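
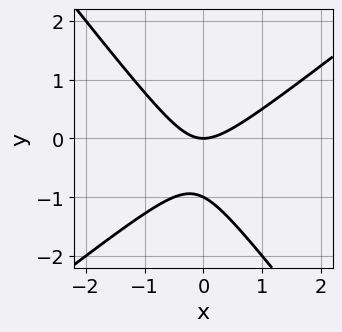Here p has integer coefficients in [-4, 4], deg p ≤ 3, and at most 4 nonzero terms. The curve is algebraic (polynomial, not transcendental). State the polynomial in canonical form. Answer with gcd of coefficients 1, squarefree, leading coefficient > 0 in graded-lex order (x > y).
The degree is 2 — the shape is more complex than any degree-1 curve.
Checking where it meets the axes: the y-axis gridline crossings are at y ∈ {-1, 0}; it meets the x-axis at x = 0 (among the integer gridlines).
Matching integer coefficients to the picture gives p.

2*x^2 - x*y - 2*y^2 - 2*y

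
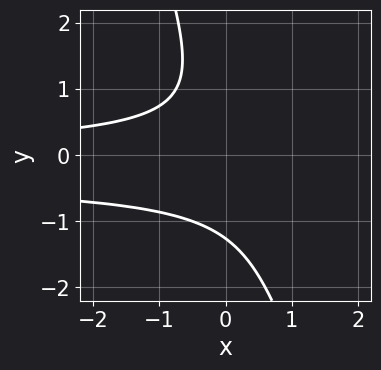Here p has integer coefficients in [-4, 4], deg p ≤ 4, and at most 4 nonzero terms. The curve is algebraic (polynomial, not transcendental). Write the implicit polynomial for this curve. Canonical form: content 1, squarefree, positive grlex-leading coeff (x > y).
3*x*y^2 + y^3 + x*y + 2

First, degree: no degree-2 curve has this shape, so deg p = 3.
Then, reading off the gridlines: the curve avoids every integer x-axis point in the box.
Finally, putting this together gives p.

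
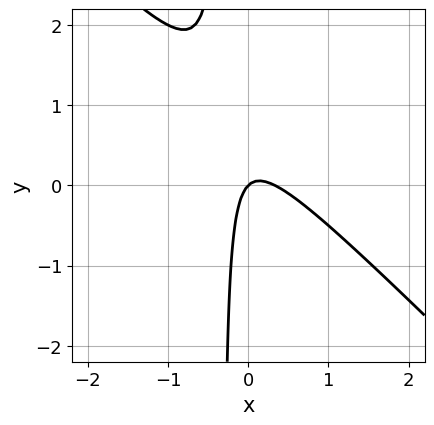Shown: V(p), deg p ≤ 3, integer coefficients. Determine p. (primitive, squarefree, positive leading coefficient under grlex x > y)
3*x^2 + 3*x*y - x + y

First, the degree is 2 — the shape is more complex than any degree-1 curve.
Next, reading off the gridlines: it crosses the y-axis at the gridline y = 0; it crosses the x-axis at the gridline x = 0.
Finally, putting this together gives p.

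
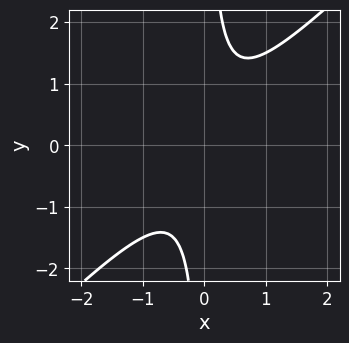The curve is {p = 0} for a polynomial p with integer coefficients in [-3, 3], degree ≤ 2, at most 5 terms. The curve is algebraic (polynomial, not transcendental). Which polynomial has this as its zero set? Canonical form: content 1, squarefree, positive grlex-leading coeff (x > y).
2*x^2 - 2*x*y + 1

(a) deg p = 2.
(b) From the axis intercepts and sections: it misses every integer gridline on the y-axis; no x-intercept at any integer in the box.
(c) Matching integer coefficients to the picture gives p.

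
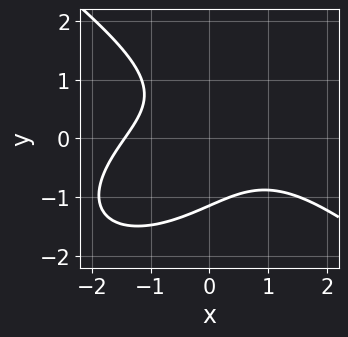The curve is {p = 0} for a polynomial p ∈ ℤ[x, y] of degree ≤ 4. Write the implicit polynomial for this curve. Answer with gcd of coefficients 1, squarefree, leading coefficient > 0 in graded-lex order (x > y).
deg p = 3. No degree-2 curve has this shape.
Solving for integer coefficients yields p as stated.

x^3 + 2*y^3 + 3*x*y + 3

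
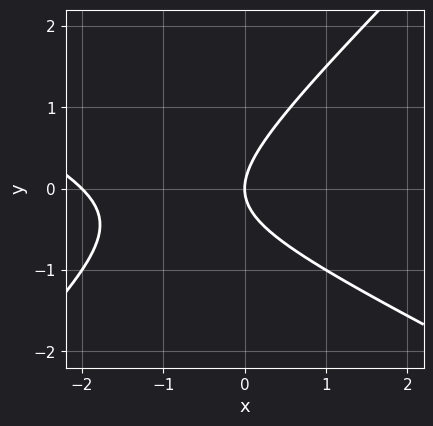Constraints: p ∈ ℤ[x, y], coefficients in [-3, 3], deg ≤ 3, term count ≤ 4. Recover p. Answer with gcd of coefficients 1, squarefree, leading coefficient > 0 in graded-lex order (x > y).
x^2 + x*y - 2*y^2 + 2*x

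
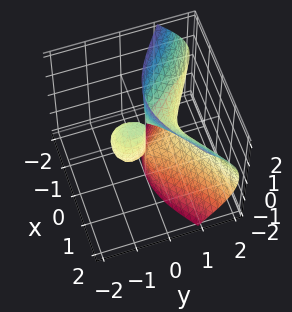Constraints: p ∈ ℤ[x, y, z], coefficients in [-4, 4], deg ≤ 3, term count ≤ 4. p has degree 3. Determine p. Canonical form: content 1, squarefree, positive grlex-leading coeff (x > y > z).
(a) There are 2 components. They look like related sheets of one shape, so recover p as a whole.
(b) The degree is 3 — the shape is more complex than any degree-2 surface.
(c) Observable constraints: every point of the z-axis in the box is on the surface; one x-axis crossing is at x = 0; the y-axis gridline crossings are at y ∈ {-1, 0, 1}.
(d) Matching integer coefficients to the picture gives p.

2*y^3 + 3*y*z^2 - 3*x^2 - 2*y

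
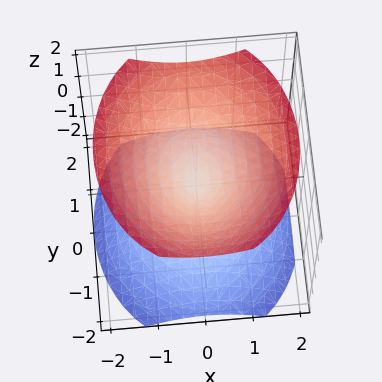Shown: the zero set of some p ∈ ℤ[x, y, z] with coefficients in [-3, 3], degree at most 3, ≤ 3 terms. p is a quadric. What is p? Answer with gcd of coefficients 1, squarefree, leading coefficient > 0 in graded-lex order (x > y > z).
3*x^2 + 2*y^2 - 3*z^2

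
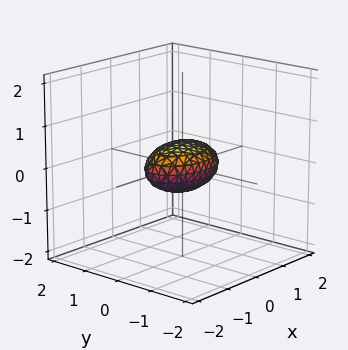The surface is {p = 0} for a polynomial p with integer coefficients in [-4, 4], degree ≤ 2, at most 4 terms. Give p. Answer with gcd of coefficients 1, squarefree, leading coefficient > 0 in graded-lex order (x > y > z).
x^2 + 2*y^2 + 3*z^2 - 1

First, degree: bounded and convex; a quadric, so deg p = 2.
Next, symmetries: the y ↦ −y reflection is a symmetry, so y appears only in even powers; it's symmetric under x → −x, forcing even powers of x; it's symmetric under z → −z, forcing even powers of z.
Next, checking where it meets the axes: among the integer gridlines, it crosses the x-axis at x ∈ {-1, 1}.
Finally, fitting integer coefficients to these (and the overall shape) gives p.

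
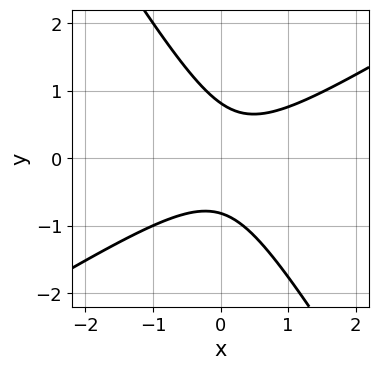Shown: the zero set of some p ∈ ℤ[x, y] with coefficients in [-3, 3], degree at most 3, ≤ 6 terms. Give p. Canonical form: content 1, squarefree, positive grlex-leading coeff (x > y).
3*x^2 - 3*x*y - 3*y^2 - x + 2

deg p = 2. A generic line meets the curve in up to 2 points.
From the visible intercepts: no x-intercept at any integer in the box.
These observations pin down the coefficients.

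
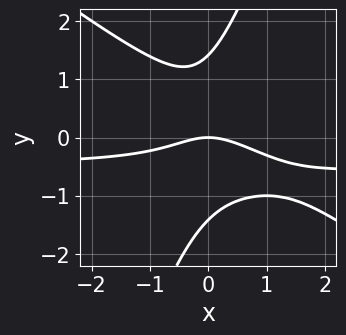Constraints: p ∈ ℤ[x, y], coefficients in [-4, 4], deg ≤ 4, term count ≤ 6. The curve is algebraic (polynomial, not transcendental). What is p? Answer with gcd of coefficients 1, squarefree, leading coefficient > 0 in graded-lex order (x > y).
2*x^2*y + 2*x*y^2 - y^3 + x^2 + 2*y

1. The degree is 3 — the shape is more complex than any degree-2 curve.
2. Checking where it meets the axes: one x-axis crossing is at x = 0; it meets the y-axis at y = 0 (among the integer gridlines).
3. Matching integer coefficients to the picture gives p.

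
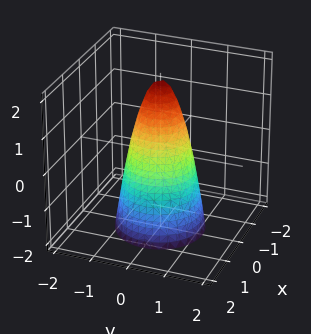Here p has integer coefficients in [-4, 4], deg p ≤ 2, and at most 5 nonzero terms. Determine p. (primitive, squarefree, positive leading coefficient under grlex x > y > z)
3*x^2 + 3*y^2 + z - 2

1. The degree is 2 — no degree-1 surface has this shape.
2. Symmetry: the surface is invariant under rotation about z: p = q(x² + y², z).
3. From the axis intercepts and sections: one z-axis crossing is at z = 2; a circular section at z = -2 has radius between 1 and 2.
4. Putting this together gives p.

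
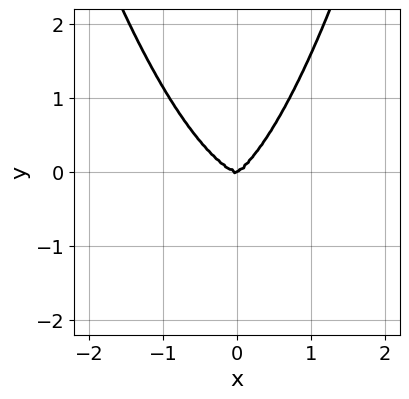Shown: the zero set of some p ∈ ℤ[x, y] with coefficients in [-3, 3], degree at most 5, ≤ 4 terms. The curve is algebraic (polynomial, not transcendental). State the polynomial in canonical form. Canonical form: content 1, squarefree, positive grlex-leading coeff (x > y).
First, deg p = 4. No degree-3 curve has this shape.
Then, against the integer gridlines: it meets the x-axis at x = 0 (among the integer gridlines); it crosses the y-axis at the gridline y = 0.
Finally, these observations pin down the coefficients.

3*x^4 + x^2*y^2 + x*y^2 - 2*y^3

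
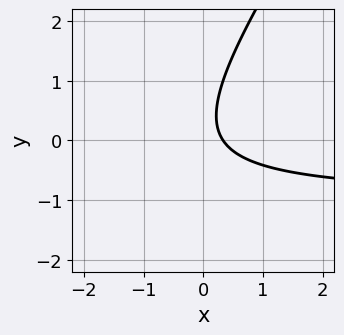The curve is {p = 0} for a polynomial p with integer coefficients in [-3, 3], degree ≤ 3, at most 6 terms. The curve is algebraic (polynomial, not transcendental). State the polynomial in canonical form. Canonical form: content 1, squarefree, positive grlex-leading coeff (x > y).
3*x*y - 2*y^2 + 3*x + y - 1

The degree is 2 — no degree-1 curve has this shape.
Checking where it meets the axes: the curve avoids every integer y-axis point in the box.
The integer polynomial consistent with all of this is the stated p.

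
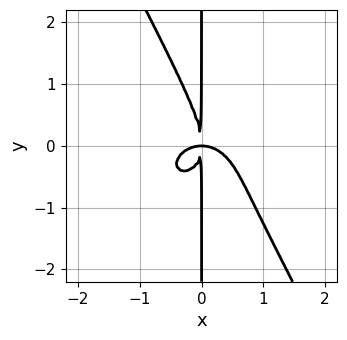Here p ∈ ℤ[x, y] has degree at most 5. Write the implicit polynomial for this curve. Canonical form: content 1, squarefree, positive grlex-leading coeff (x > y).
First, the degree is 4 — the shape is more complex than any degree-3 curve.
Next, from the visible intercepts: the visible y-axis segment lies entirely on the curve.
Finally, solving for integer coefficients yields p as stated.

3*x^4 + 3*x^2*y^2 + 2*x*y^3 + 3*x^2*y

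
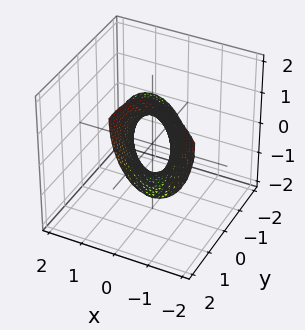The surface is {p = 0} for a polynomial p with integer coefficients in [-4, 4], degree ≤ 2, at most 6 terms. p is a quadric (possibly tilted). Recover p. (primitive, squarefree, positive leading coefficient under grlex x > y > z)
3*x^2 + 3*x*y + y^2 - 2*y*z + z^2 - 1

First, deg p = 2.
Next, checking where it meets the axes: among the integer gridlines, it crosses the z-axis at z ∈ {-1, 1}; among the integer gridlines, it crosses the y-axis at y ∈ {-1, 1}.
Finally, solving for integer coefficients yields p as stated.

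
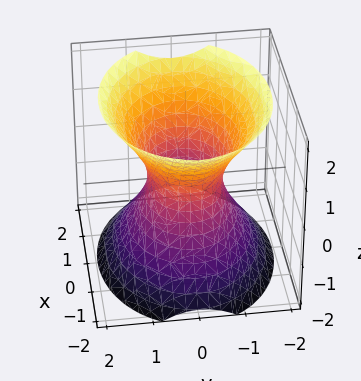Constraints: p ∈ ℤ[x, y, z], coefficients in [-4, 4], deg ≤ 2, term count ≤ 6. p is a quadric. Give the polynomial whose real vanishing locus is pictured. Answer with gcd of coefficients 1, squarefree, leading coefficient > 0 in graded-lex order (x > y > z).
2*x^2 + 3*y^2 - 2*z^2 - 2

The degree is 2 — an hourglass — one-sheet hyperboloid; a quadric.
Symmetries: mirror symmetry z ↦ −z ⇒ only even powers of z; mirror symmetry x ↦ −x ⇒ only even powers of x; mirror symmetry y ↦ −y ⇒ only even powers of y.
Reading off the gridlines: among the integer gridlines, it crosses the x-axis at x ∈ {-1, 1}; no z-intercept at any integer in the box.
Matching integer coefficients to the picture gives p.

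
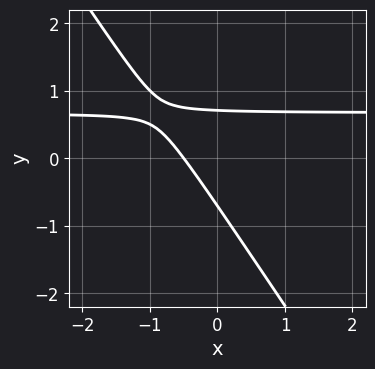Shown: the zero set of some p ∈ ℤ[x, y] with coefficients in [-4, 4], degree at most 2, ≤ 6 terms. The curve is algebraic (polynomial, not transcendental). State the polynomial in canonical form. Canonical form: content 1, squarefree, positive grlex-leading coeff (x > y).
(a) Degree: the shape is more complex than any degree-1 curve, so deg p = 2.
(b) The integer polynomial consistent with all of this is the stated p.

3*x*y + 2*y^2 - 2*x - 1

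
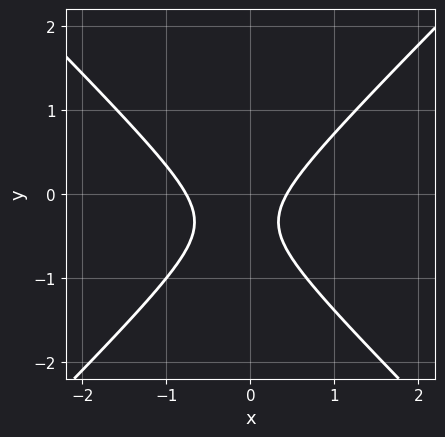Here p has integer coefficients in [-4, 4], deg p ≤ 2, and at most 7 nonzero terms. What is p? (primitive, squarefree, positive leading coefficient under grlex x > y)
1. The degree is 2 — no degree-1 curve has this shape.
2. From the axis intercepts and sections: no y-intercept at any integer in the box.
3. Solving for integer coefficients yields p as stated.

3*x^2 - 3*y^2 + x - 2*y - 1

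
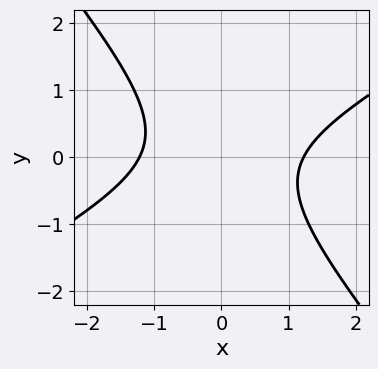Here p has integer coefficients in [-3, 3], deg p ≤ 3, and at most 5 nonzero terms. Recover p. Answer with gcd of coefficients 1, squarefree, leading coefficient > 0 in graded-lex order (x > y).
2*x^2 - 2*x*y - 3*y^2 - 3

1. deg p = 2. The shape is more complex than any degree-1 curve.
2. Observable constraints: it misses every integer gridline on the y-axis.
3. Together with the visible shape, these determine p as stated.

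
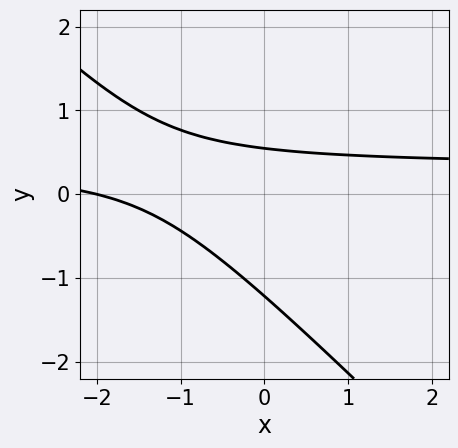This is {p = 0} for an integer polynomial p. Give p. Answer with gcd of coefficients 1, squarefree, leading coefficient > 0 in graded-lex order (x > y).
3*x*y + 3*y^2 - x + 2*y - 2

1. The degree is 2 — the shape is more complex than any degree-1 curve.
2. Checking where it meets the axes: it meets the x-axis at x = -2 (among the integer gridlines).
3. Together with the visible shape, these determine p as stated.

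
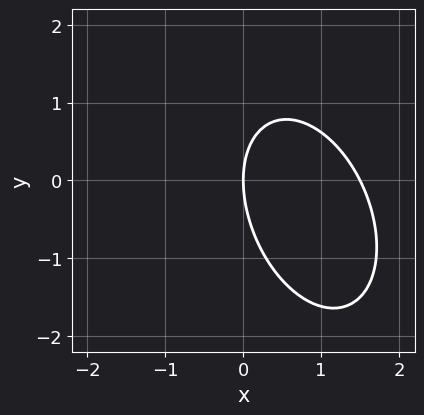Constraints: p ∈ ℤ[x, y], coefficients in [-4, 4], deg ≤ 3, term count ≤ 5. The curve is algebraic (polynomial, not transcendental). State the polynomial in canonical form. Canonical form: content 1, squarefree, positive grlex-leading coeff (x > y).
(a) The degree is 2 — a generic line meets the curve in up to 2 points.
(b) Against the integer gridlines: it meets the y-axis at y = 0 (among the integer gridlines); it crosses the x-axis at the gridline x = 0.
(c) These observations pin down the coefficients.

2*x^2 + x*y + y^2 - 3*x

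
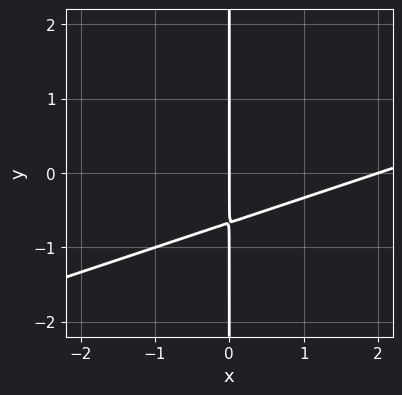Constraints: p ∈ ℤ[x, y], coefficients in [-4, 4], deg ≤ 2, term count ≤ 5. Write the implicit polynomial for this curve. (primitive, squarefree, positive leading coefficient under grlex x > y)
x^2 - 3*x*y - 2*x

(a) Degree: the shape is more complex than any degree-1 curve, so deg p = 2.
(b) From the axis intercepts and sections: the visible y-axis segment lies entirely on the curve; among the integer gridlines, it crosses the x-axis at x ∈ {0, 2}.
(c) Together with the visible shape, these determine p as stated.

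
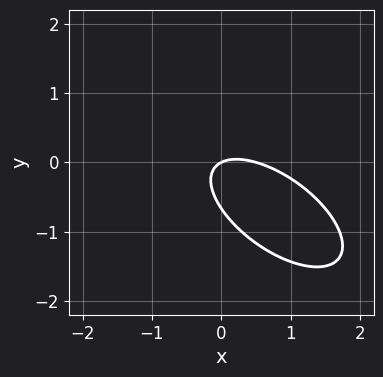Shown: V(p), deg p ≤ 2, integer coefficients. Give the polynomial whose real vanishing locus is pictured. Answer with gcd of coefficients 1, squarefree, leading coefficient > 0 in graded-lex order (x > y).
1. Degree: a generic line meets the curve in up to 2 points, so deg p = 2.
2. Reading off the gridlines: it crosses the y-axis at the gridline y = 0; one x-axis crossing is at x = 0.
3. Matching integer coefficients to the picture gives p.

2*x^2 + 3*x*y + 3*y^2 - x + 2*y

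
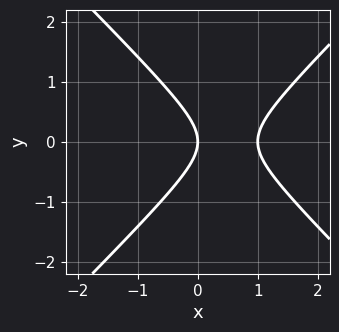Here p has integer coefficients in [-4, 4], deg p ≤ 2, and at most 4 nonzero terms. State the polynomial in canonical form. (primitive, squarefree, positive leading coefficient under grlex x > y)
Degree: a generic line meets the curve in up to 2 points, so deg p = 2.
Symmetries: mirror symmetry y ↦ −y ⇒ only even powers of y.
Reading off the gridlines: one y-axis crossing is at y = 0; among the integer gridlines, it crosses the x-axis at x ∈ {0, 1}.
Putting this together gives p.

x^2 - y^2 - x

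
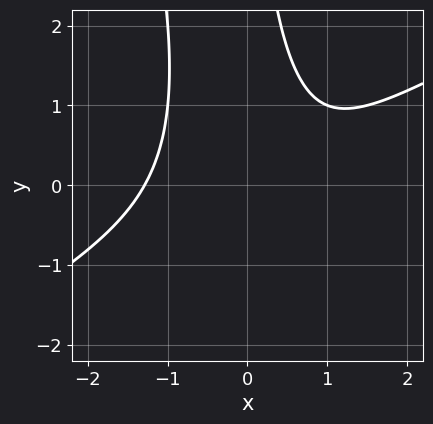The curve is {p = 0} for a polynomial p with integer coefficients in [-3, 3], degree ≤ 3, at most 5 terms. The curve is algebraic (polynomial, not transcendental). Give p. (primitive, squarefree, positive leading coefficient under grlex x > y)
2*x^3 - 3*x^2*y - x*y^2 - x + 3

The degree is 3 — no degree-2 curve has this shape.
Reading off the gridlines: no y-intercept at any integer in the box.
The integer polynomial consistent with all of this is the stated p.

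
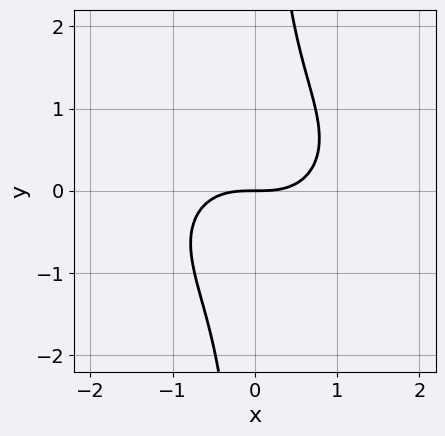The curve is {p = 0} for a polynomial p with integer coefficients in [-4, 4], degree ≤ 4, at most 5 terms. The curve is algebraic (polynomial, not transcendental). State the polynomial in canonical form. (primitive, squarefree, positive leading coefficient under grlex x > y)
2*x^3 + 3*x*y^2 - 3*y

deg p = 3. No degree-2 curve has this shape.
Checking where it meets the axes: it crosses the y-axis at the gridline y = 0; it meets the x-axis at x = 0 (among the integer gridlines).
These observations pin down the coefficients.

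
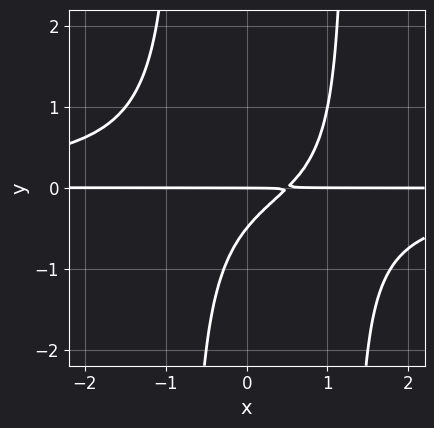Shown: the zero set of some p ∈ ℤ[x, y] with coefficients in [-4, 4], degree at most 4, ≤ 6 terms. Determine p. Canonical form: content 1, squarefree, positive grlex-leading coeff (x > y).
2*x^2*y^2 - x*y^2 + 2*x*y - 2*y^2 - y

1. deg p = 4.
2. Reading off the gridlines: it crosses the y-axis at the gridline y = 0; the visible x-axis segment lies entirely on the curve.
3. Solving for integer coefficients yields p as stated.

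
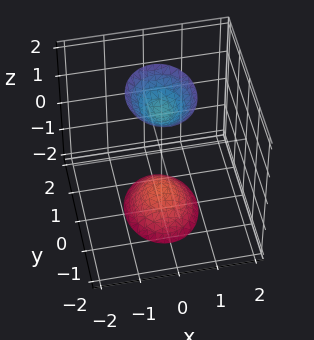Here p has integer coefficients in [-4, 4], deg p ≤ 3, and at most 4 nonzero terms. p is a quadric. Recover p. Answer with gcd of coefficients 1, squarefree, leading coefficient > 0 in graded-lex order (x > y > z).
1. The picture has 2 separate pieces. Treating them together as one polynomial.
2. Degree: two separate bowl-shaped sheets opening away from each other; a quadric, so deg p = 2.
3. Symmetries: mirror symmetry z ↦ −z ⇒ only even powers of z; mirror symmetry y ↦ −y ⇒ only even powers of y; mirror symmetry x ↦ −x ⇒ only even powers of x.
4. Against the integer gridlines: no y-intercept at any integer in the box; it misses every integer gridline on the x-axis.
5. Fitting integer coefficients to these (and the overall shape) gives p.

3*x^2 + 2*y^2 - z^2 + 2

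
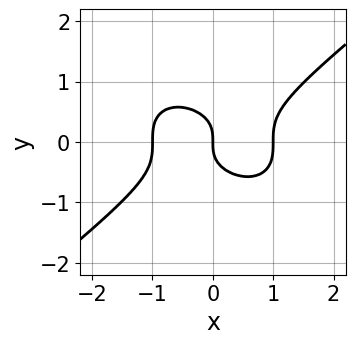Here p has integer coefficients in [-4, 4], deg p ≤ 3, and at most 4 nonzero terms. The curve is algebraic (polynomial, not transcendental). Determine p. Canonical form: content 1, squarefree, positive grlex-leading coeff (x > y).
x^3 - 2*y^3 - x

1. The degree is 3 — the shape is more complex than any degree-2 curve.
2. Checking where it meets the axes: it crosses the y-axis at the gridline y = 0; among the integer gridlines, it crosses the x-axis at x ∈ {-1, 0, 1}.
3. These observations pin down the coefficients.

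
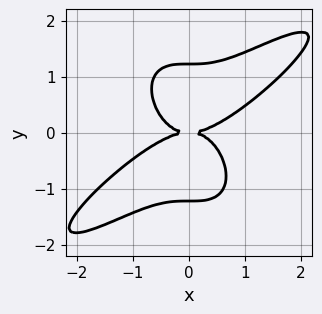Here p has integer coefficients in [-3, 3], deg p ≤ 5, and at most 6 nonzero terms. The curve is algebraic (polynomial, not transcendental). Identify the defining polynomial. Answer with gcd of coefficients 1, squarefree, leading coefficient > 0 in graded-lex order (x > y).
2*x^4 - 3*x^3*y + 2*y^4 - 3*y^2

deg p = 4. The shape is more complex than any degree-3 curve.
Checking where it meets the axes: it crosses the x-axis at the gridline x = 0; it meets the y-axis at y = 0 (among the integer gridlines).
Putting this together gives p.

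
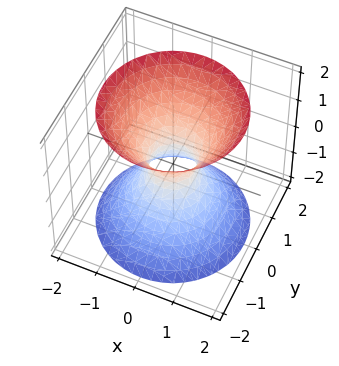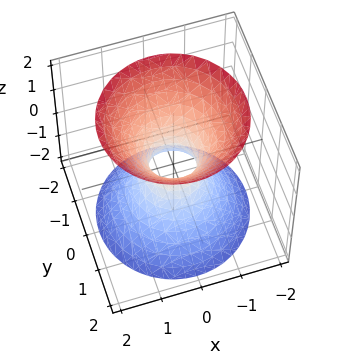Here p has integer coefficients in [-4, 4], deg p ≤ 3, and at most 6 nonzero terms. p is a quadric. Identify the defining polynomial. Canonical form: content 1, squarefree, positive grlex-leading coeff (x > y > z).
First, the degree is 2 — one connected sheet with a waist; a quadric.
Next, symmetries: the z ↦ −z reflection is a symmetry, so z appears only in even powers; every cross-section ⟂ z is a circle, so x, y appear only via x² + y².
Next, observable constraints: the surface avoids every integer z-axis point in the box; a circular section at z = 1 has radius exactly 1.
Finally, together with the visible shape, these determine p as stated.

3*x^2 + 3*y^2 - 2*z^2 - 1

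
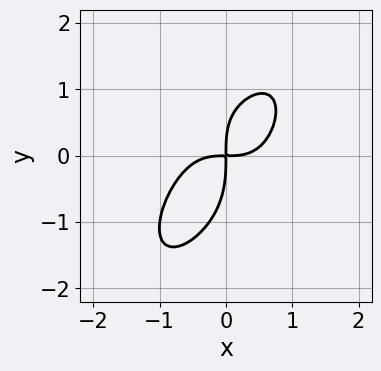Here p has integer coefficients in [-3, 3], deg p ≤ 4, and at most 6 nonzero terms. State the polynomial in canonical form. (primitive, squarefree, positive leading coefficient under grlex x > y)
1. The degree is 4 — the shape is more complex than any degree-3 curve.
2. Putting this together gives p.

3*x^4 + y^4 + x*y^2 - 3*x*y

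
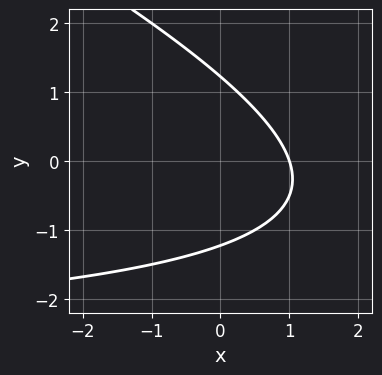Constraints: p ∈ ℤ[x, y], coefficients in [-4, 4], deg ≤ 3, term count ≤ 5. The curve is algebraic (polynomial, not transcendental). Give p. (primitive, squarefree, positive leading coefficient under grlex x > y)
x*y + 2*y^2 + 3*x - 3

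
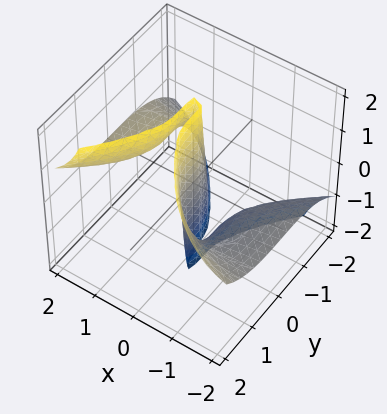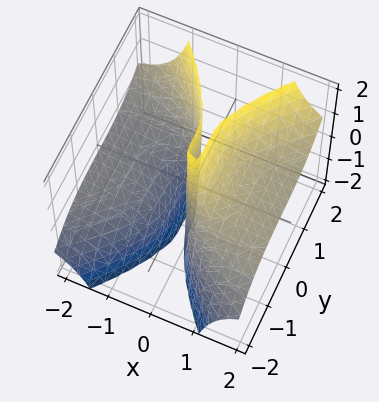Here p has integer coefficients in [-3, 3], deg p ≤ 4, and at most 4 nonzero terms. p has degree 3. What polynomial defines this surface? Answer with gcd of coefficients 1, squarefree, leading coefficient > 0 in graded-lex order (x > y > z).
3*x^2*z - y^3 - 2*x

Degree: no degree-2 surface has this shape, so deg p = 3.
Reading off the gridlines: the visible z-axis segment lies entirely on the surface; one y-axis crossing is at y = 0; one x-axis crossing is at x = 0.
Solving for integer coefficients yields p as stated.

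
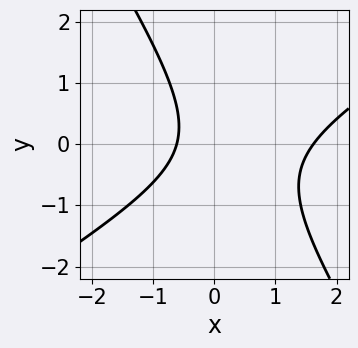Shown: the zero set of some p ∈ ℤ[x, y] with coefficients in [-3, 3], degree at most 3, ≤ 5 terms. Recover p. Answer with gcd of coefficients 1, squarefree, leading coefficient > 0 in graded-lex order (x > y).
x^2 - x*y - y^2 - x - 1

(a) The degree is 2 — a generic line meets the curve in up to 2 points.
(b) Reading off the gridlines: the curve avoids every integer y-axis point in the box.
(c) Fitting integer coefficients to these (and the overall shape) gives p.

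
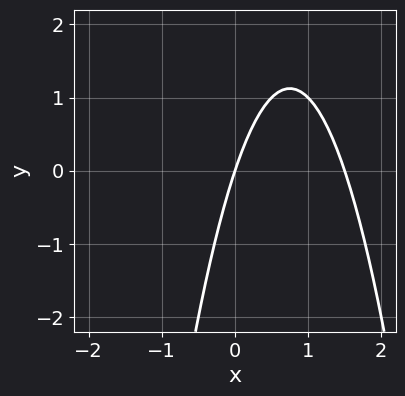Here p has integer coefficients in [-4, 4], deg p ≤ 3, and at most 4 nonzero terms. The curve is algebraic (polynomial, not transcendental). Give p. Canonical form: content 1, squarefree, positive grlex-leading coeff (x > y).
First, the degree is 2 — no degree-1 curve has this shape.
Then, checking where it meets the axes: it meets the x-axis at x = 0 (among the integer gridlines); one y-axis crossing is at y = 0.
Finally, putting this together gives p.

2*x^2 - 3*x + y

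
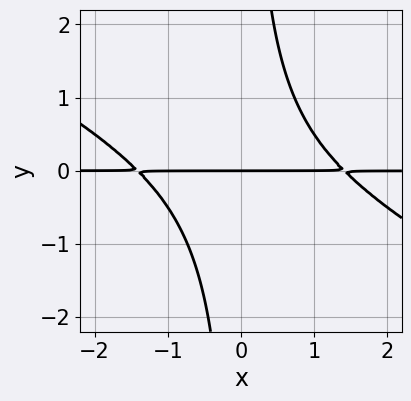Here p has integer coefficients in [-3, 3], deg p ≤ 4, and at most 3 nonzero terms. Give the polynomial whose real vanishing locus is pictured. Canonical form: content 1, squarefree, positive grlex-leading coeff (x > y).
x^2*y + 2*x*y^2 - 2*y

First, deg p = 3.
Then, reading off the gridlines: the visible x-axis segment lies entirely on the curve; it meets the y-axis at y = 0 (among the integer gridlines).
Finally, fitting integer coefficients to these (and the overall shape) gives p.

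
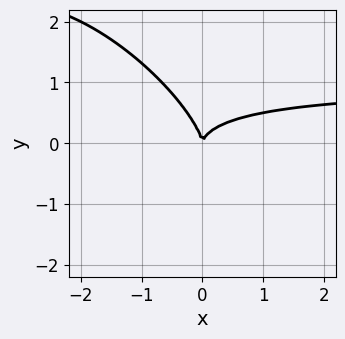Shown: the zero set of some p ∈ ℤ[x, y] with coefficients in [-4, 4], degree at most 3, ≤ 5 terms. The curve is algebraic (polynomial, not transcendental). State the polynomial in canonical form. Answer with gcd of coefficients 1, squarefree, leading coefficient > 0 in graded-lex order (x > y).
2*x^2*y + 3*x*y^2 + 2*y^3 - 2*x^2

1. The degree is 3 — the shape is more complex than any degree-2 curve.
2. Reading off the gridlines: it crosses the x-axis at the gridline x = 0; it meets the y-axis at y = 0 (among the integer gridlines).
3. These observations pin down the coefficients.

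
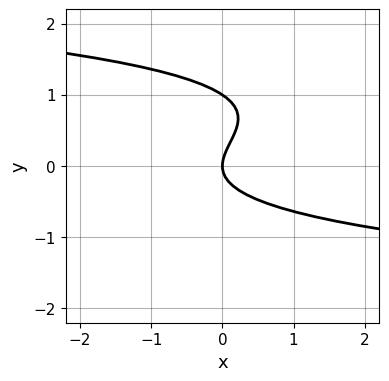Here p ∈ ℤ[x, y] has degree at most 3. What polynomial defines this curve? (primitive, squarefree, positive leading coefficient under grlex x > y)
3*y^3 - 3*y^2 + 2*x

deg p = 3. The shape is more complex than any degree-2 curve.
Reading off the gridlines: among the integer gridlines, it crosses the y-axis at y ∈ {0, 1}; it crosses the x-axis at the gridline x = 0.
Matching integer coefficients to the picture gives p.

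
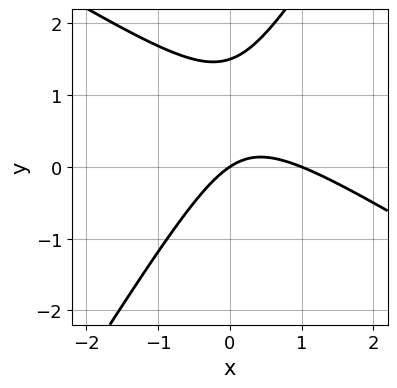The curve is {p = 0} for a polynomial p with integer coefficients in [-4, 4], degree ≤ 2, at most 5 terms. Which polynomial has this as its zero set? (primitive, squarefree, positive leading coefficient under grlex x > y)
2*x^2 + 2*x*y - 2*y^2 - 2*x + 3*y

First, degree: the shape is more complex than any degree-1 curve, so deg p = 2.
Next, reading off the gridlines: one y-axis crossing is at y = 0; among the integer gridlines, it crosses the x-axis at x ∈ {0, 1}.
Finally, matching integer coefficients to the picture gives p.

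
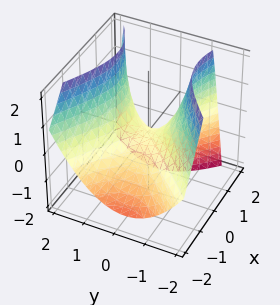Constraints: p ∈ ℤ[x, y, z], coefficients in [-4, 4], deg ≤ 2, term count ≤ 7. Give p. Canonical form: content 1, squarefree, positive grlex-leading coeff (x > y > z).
1. deg p = 2. The shape is more complex than any degree-1 surface.
2. Observable constraints: it crosses the z-axis at the gridline z = 0; it meets the x-axis at x = 0 (among the integer gridlines).
3. Together with the visible shape, these determine p as stated.

2*x^2 + x*y - 2*x*z - 3*y^2 + 3*z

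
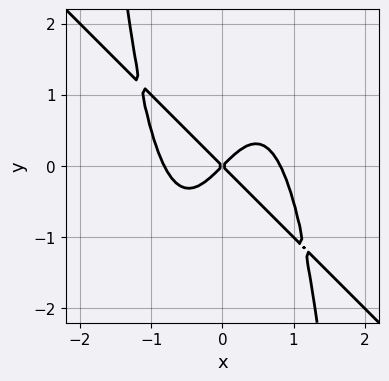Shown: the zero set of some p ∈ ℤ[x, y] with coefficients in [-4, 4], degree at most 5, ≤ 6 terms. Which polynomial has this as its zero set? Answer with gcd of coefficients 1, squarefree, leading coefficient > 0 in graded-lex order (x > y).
3*x^4 + 3*x^3*y - 2*x^2 + 2*y^2

deg p = 4. No degree-3 curve has this shape.
From the visible intercepts: it crosses the y-axis at the gridline y = 0; it crosses the x-axis at the gridline x = 0.
Putting this together gives p.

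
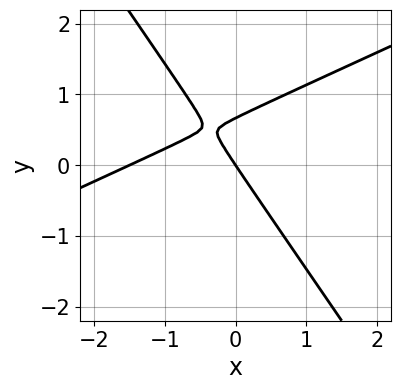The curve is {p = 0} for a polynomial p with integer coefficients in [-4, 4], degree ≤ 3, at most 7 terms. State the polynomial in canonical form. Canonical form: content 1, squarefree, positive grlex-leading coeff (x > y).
(a) The degree is 2 — a generic line meets the curve in up to 2 points.
(b) Against the integer gridlines: it meets the x-axis at x = 0 (among the integer gridlines); it meets the y-axis at y = 0 (among the integer gridlines).
(c) Putting this together gives p.

2*x^2 - 3*x*y - 3*y^2 + 3*x + 2*y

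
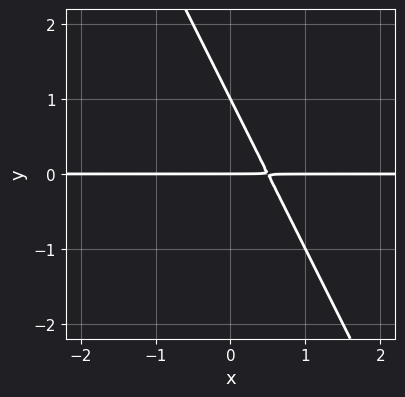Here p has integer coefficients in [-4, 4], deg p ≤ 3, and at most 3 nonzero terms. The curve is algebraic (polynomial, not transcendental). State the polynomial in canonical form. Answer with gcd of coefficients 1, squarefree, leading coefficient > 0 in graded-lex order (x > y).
(a) The degree is 2 — the shape is more complex than any degree-1 curve.
(b) From the visible intercepts: the visible x-axis segment lies entirely on the curve; the y-axis gridline crossings are at y ∈ {0, 1}.
(c) Putting this together gives p.

2*x*y + y^2 - y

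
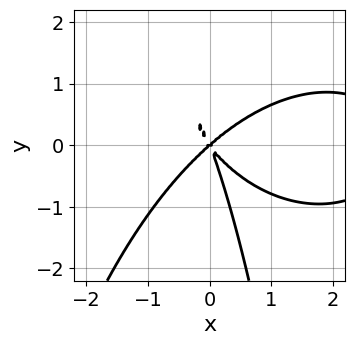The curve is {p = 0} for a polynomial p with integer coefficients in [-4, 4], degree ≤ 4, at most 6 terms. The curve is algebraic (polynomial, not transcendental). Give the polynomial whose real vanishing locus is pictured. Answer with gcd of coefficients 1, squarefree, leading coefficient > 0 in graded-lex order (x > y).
First, the degree is 4 — the shape is more complex than any degree-3 curve.
Then, from the visible intercepts: it meets the x-axis at x = 0 (among the integer gridlines); one y-axis crossing is at y = 0.
Finally, putting this together gives p.

x^4 + x^2*y^2 - 3*x^3 + 3*x*y^2 + y^3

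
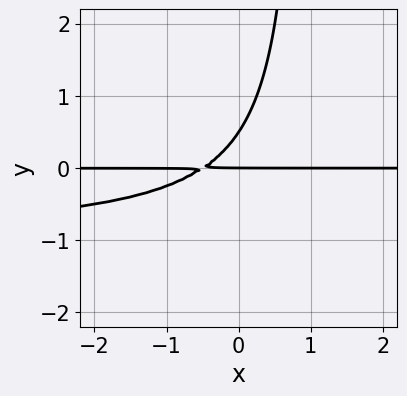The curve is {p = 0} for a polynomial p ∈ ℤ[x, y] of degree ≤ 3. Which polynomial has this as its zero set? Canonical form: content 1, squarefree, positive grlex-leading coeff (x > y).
(a) Degree: the shape is more complex than any degree-2 curve, so deg p = 3.
(b) From the axis intercepts and sections: every point of the x-axis in the box is on the curve; one y-axis crossing is at y = 0.
(c) Matching integer coefficients to the picture gives p.

2*x*y^2 + 2*x*y - 2*y^2 + y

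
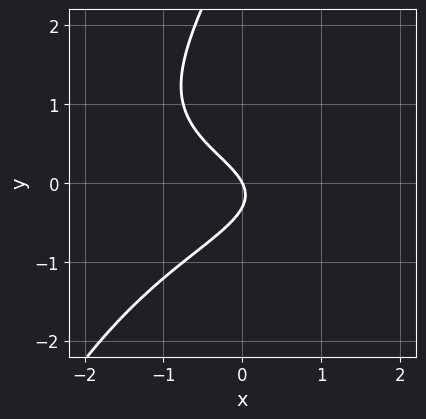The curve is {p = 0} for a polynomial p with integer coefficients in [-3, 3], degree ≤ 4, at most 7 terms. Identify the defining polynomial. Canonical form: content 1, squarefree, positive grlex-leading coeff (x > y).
1. Degree: a generic line meets the curve in up to 3 points, so deg p = 3.
2. Observable constraints: it crosses the y-axis at the gridline y = 0; it crosses the x-axis at the gridline x = 0.
3. Together with the visible shape, these determine p as stated.

2*x*y^2 - y^3 + 3*y^2 + 2*x + y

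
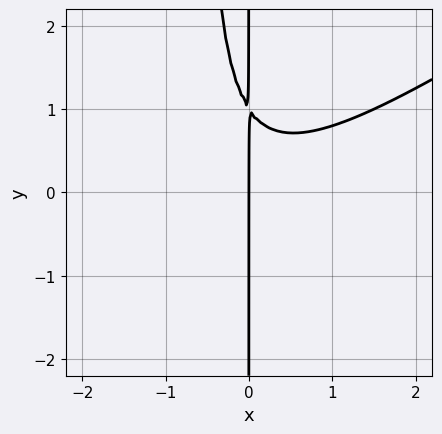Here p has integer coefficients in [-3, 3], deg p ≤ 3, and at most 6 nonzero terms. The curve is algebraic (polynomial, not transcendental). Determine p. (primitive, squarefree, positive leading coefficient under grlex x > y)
2*x^3 - 3*x^2*y - 2*x*y + 2*x

1. The degree is 3 — a generic line meets the curve in up to 3 points.
2. Observable constraints: one x-axis crossing is at x = 0; the visible y-axis segment lies entirely on the curve.
3. The integer polynomial consistent with all of this is the stated p.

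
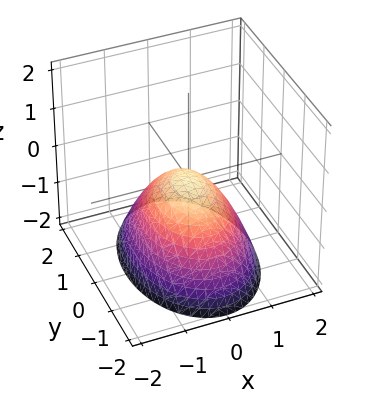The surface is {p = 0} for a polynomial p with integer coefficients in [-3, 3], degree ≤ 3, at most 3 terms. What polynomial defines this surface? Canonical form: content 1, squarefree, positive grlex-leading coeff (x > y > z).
(a) deg p = 2.
(b) Symmetries: mirror symmetry x ↦ −x ⇒ only even powers of x; the y ↦ −y reflection is a symmetry, so y appears only in even powers.
(c) From the visible intercepts: one y-axis crossing is at y = 0; one z-axis crossing is at z = 0; it meets the x-axis at x = 0 (among the integer gridlines).
(d) Matching integer coefficients to the picture gives p.

2*x^2 + y^2 + 2*z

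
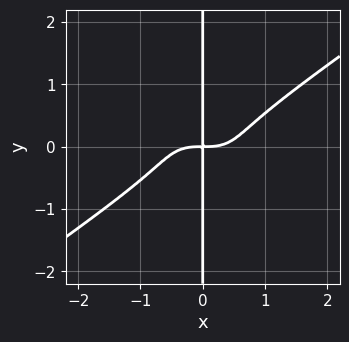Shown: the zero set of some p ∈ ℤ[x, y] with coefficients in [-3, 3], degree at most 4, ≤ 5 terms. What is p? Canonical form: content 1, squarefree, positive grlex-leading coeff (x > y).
The degree is 4 — no degree-3 curve has this shape.
Against the integer gridlines: the visible y-axis segment lies entirely on the curve.
Fitting integer coefficients to these (and the overall shape) gives p.

x^4 - 3*x*y^3 - x*y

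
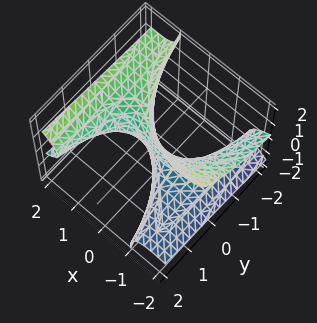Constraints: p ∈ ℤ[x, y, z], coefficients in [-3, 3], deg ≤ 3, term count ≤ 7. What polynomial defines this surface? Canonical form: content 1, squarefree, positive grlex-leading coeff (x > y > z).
Degree: no degree-2 surface has this shape, so deg p = 3.
From the visible intercepts: it meets the y-axis at y = 0 (among the integer gridlines); the visible z-axis segment lies entirely on the surface.
Solving for integer coefficients yields p as stated.

x^3 + 3*x*y*z - 3*x*z^2 - 2*y*z^2 - 3*y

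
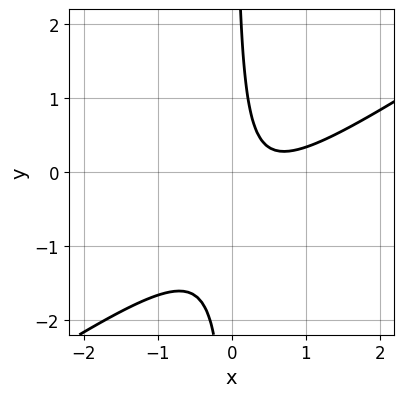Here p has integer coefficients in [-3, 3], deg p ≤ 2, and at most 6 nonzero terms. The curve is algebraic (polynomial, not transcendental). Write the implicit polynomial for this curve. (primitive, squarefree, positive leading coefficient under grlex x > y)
2*x^2 - 3*x*y - 2*x + 1

deg p = 2.
From the visible intercepts: no x-intercept at any integer in the box; it misses every integer gridline on the y-axis.
The integer polynomial consistent with all of this is the stated p.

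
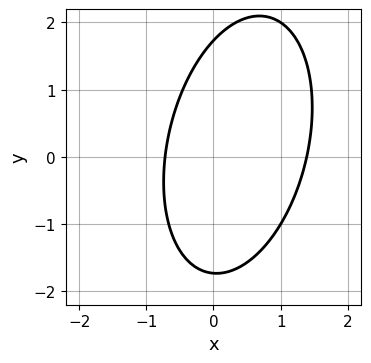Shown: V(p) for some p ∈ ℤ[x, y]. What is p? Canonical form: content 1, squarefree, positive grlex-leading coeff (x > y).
3*x^2 - x*y + y^2 - 2*x - 3

(a) The degree is 2 — no degree-1 curve has this shape.
(b) Matching integer coefficients to the picture gives p.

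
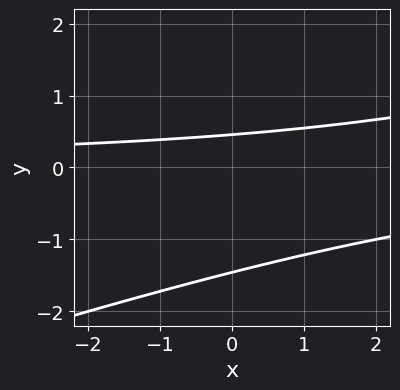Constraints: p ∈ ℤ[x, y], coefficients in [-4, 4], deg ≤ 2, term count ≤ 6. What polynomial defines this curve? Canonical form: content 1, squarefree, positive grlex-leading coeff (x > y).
(a) The degree is 2 — the shape is more complex than any degree-1 curve.
(b) Observable constraints: the curve avoids every integer x-axis point in the box.
(c) Together with the visible shape, these determine p as stated.

x*y - 3*y^2 - 3*y + 2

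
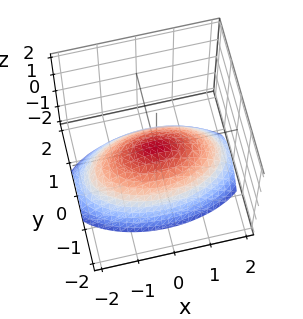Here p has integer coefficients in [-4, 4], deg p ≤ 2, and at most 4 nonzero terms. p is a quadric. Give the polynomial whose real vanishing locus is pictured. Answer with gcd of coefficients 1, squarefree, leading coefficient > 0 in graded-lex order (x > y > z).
x^2 + 3*y^2 + 3*z

First, deg p = 2.
Then, symmetries: mirror symmetry x ↦ −x ⇒ only even powers of x; mirror symmetry y ↦ −y ⇒ only even powers of y.
Next, observable constraints: one z-axis crossing is at z = 0; it crosses the y-axis at the gridline y = 0; it crosses the x-axis at the gridline x = 0.
Finally, matching integer coefficients to the picture gives p.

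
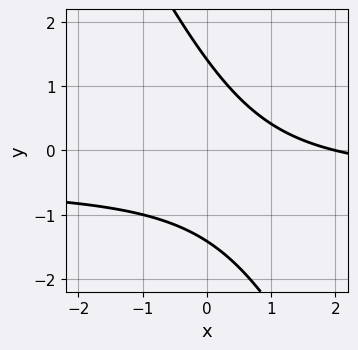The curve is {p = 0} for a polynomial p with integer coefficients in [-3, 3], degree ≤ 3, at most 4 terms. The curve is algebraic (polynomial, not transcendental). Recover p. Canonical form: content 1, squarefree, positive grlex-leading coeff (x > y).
2*x*y + y^2 + x - 2

First, the degree is 2 — the shape is more complex than any degree-1 curve.
Then, from the axis intercepts and sections: one x-axis crossing is at x = 2.
Finally, putting this together gives p.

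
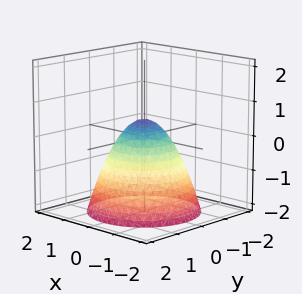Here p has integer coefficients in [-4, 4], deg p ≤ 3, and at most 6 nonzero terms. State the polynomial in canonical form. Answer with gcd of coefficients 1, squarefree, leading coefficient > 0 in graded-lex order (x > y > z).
2*x^2 + 2*y^2 + 2*z - 1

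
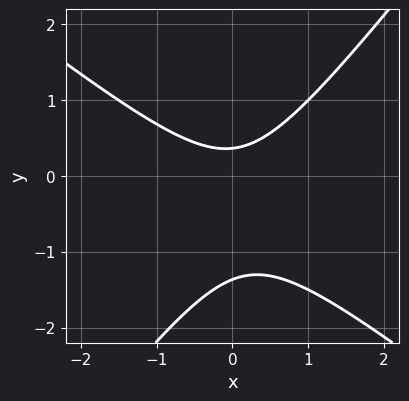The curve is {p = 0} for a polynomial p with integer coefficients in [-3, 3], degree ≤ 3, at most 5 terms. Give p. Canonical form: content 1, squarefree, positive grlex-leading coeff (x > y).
2*x^2 + x*y - 2*y^2 - 2*y + 1

1. The degree is 2 — a generic line meets the curve in up to 2 points.
2. Checking where it meets the axes: it misses every integer gridline on the x-axis.
3. The integer polynomial consistent with all of this is the stated p.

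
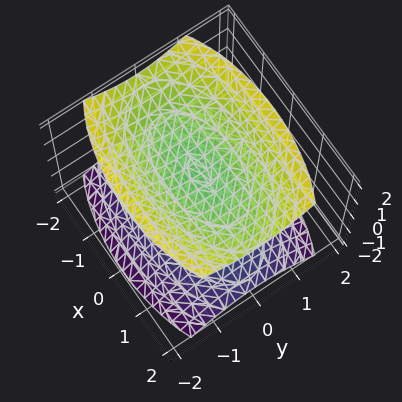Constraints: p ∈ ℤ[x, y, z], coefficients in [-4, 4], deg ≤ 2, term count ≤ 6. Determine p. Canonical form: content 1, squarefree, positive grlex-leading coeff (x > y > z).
1. There are 2 components. They look like related sheets of one shape, so recover p as a whole.
2. The degree is 2 — two sheets facing apart; a quadric.
3. Symmetries: the y ↦ −y reflection is a symmetry, so y appears only in even powers; mirror symmetry x ↦ −x ⇒ only even powers of x; mirror symmetry z ↦ −z ⇒ only even powers of z.
4. Checking where it meets the axes: no y-intercept at any integer in the box; among the integer gridlines, it crosses the z-axis at z ∈ {-1, 1}; it misses every integer gridline on the x-axis.
5. Fitting integer coefficients to these (and the overall shape) gives p.

x^2 + 3*y^2 - 3*z^2 + 3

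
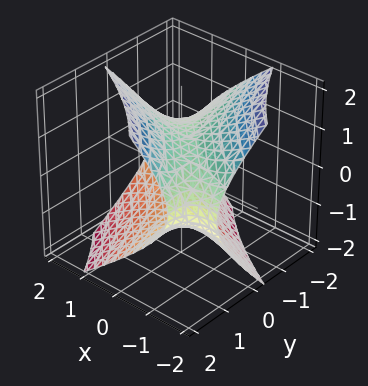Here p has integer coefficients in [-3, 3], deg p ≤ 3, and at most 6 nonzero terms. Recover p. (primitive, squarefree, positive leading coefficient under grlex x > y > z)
First, degree: no degree-1 surface has this shape, so deg p = 2.
Next, reading off the gridlines: no y-intercept at any integer in the box; among the integer gridlines, it crosses the z-axis at z ∈ {-1, 1}; no x-intercept at any integer in the box.
Finally, these observations pin down the coefficients.

x^2 + 3*x*y + y^2 + y*z - 2*z^2 + 2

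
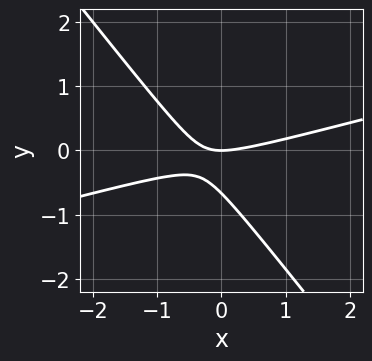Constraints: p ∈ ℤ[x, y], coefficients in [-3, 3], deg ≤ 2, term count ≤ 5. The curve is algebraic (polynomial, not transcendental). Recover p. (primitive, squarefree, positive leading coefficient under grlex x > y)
x^2 - 3*x*y - 3*y^2 - 2*y

(a) Degree: the shape is more complex than any degree-1 curve, so deg p = 2.
(b) Checking where it meets the axes: one y-axis crossing is at y = 0; it crosses the x-axis at the gridline x = 0.
(c) The integer polynomial consistent with all of this is the stated p.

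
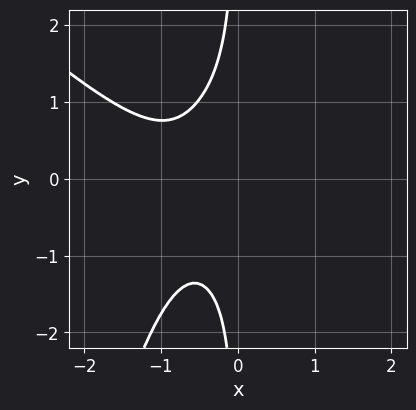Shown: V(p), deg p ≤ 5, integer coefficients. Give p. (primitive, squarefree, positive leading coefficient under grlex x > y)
2*x^4 + 2*x^3*y - x^2*y + 3*x*y^2 + 2

Degree: a generic line meets the curve in up to 4 points, so deg p = 4.
From the visible intercepts: the curve avoids every integer x-axis point in the box; the curve avoids every integer y-axis point in the box.
Solving for integer coefficients yields p as stated.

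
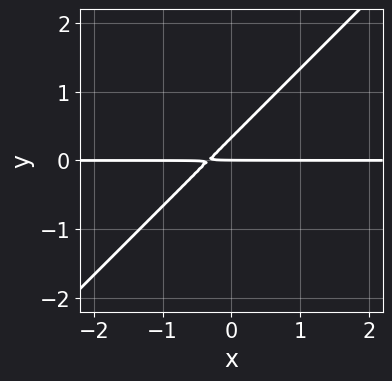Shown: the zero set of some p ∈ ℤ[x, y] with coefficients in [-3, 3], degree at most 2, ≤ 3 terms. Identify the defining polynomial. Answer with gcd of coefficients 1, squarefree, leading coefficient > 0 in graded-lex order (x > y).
3*x*y - 3*y^2 + y

First, degree: no degree-1 curve has this shape, so deg p = 2.
Next, from the axis intercepts and sections: the visible x-axis segment lies entirely on the curve; it crosses the y-axis at the gridline y = 0.
Finally, putting this together gives p.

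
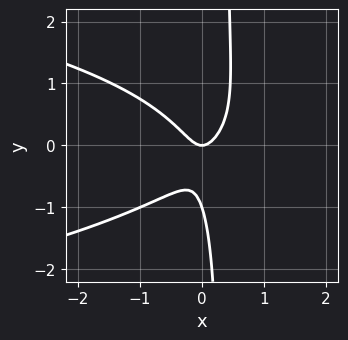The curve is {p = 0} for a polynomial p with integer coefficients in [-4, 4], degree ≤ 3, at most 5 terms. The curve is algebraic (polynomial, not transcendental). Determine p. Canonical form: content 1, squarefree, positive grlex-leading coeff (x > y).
3*x*y^2 + 3*x^2 - y^2 - y

First, the degree is 3 — no degree-2 curve has this shape.
Next, reading off the gridlines: among the integer gridlines, it crosses the y-axis at y ∈ {-1, 0}; one x-axis crossing is at x = 0.
Finally, the integer polynomial consistent with all of this is the stated p.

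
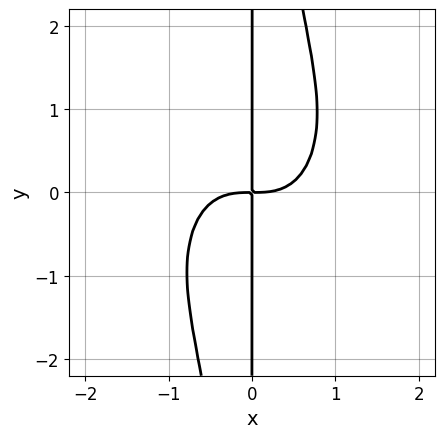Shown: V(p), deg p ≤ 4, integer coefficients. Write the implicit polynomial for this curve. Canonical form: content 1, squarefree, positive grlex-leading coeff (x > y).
3*x^4 + 2*x^2*y^2 - 3*x*y

First, the degree is 4 — the shape is more complex than any degree-3 curve.
Then, observable constraints: every point of the y-axis in the box is on the curve.
Finally, solving for integer coefficients yields p as stated.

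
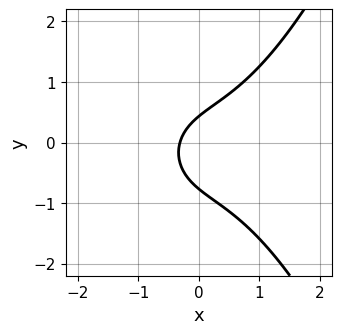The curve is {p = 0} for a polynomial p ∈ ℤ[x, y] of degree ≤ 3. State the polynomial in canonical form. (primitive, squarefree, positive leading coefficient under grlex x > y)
2*x^3 - 3*y^2 + 3*x - y + 1

First, the degree is 3 — a generic line meets the curve in up to 3 points.
Finally, matching integer coefficients to the picture gives p.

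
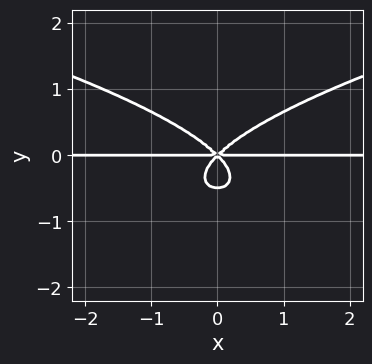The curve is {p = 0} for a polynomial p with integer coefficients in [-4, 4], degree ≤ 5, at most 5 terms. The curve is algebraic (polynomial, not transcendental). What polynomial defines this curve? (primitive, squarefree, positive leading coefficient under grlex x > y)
2*y^4 - x^2*y + y^3

(a) deg p = 4.
(b) Symmetries: mirror symmetry x ↦ −x ⇒ only even powers of x.
(c) Checking where it meets the axes: one y-axis crossing is at y = 0; the visible x-axis segment lies entirely on the curve.
(d) These observations pin down the coefficients.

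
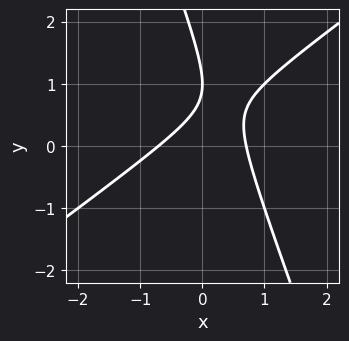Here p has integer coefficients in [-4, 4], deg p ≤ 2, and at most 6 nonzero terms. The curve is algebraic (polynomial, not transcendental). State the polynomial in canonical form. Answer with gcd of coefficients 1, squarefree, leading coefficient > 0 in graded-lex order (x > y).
2*x^2 - 2*x*y - y^2 + 2*y - 1

1. deg p = 2.
2. From the visible intercepts: it crosses the y-axis at the gridline y = 1.
3. Matching integer coefficients to the picture gives p.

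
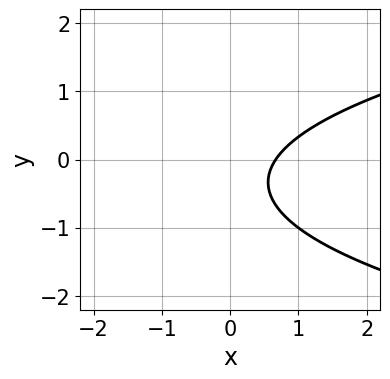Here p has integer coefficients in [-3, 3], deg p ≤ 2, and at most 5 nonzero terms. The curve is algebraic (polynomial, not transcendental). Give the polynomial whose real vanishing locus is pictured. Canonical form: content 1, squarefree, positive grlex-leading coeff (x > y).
(a) Degree: no degree-1 curve has this shape, so deg p = 2.
(b) From the axis intercepts and sections: no y-intercept at any integer in the box.
(c) Matching integer coefficients to the picture gives p.

3*y^2 - 3*x + 2*y + 2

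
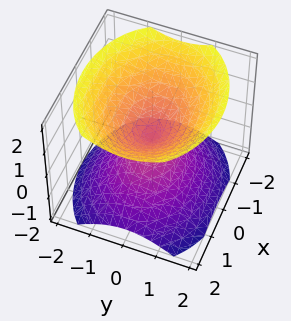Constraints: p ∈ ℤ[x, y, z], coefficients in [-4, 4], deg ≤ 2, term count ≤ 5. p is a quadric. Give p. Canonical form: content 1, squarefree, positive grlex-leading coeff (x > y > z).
2*x^2 + 3*y^2 - 3*z^2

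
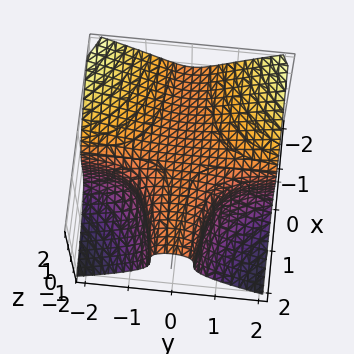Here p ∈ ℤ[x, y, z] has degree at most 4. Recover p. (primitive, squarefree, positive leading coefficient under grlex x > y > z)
2*x*y^2 + 2*z^3 - 1

(a) deg p = 3. The shape is more complex than any degree-2 surface.
(b) From the visible intercepts: no x-intercept at any integer in the box; the surface avoids every integer y-axis point in the box.
(c) Assembling these constraints gives the stated polynomial.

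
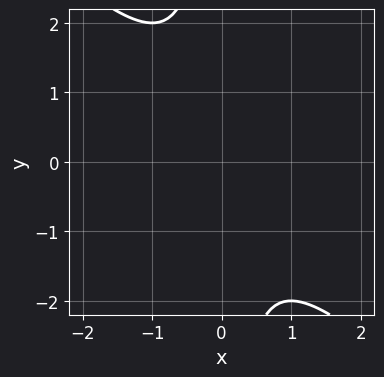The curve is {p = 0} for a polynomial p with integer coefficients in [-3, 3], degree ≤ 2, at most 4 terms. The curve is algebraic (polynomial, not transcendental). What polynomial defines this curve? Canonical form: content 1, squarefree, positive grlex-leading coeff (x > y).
1. deg p = 2. No degree-1 curve has this shape.
2. Against the integer gridlines: it misses every integer gridline on the y-axis; no x-intercept at any integer in the box.
3. Putting this together gives p.

x^2 + x*y + 1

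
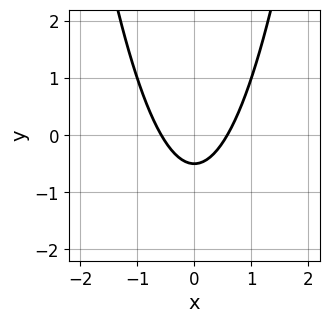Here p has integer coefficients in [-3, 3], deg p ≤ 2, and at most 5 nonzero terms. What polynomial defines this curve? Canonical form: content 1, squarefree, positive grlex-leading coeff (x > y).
3*x^2 - 2*y - 1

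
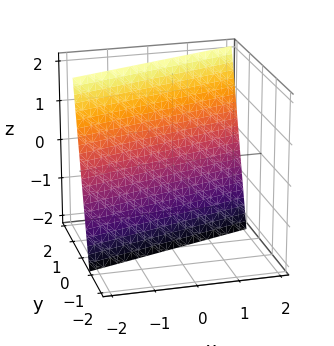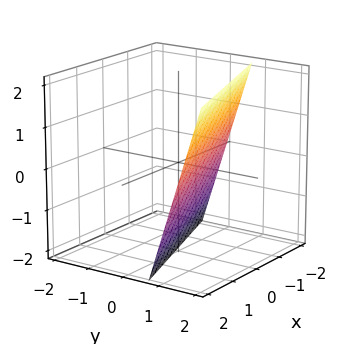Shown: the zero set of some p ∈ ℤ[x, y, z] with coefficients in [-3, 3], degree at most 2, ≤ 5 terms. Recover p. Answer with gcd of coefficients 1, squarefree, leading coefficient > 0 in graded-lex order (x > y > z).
(a) The degree is 1 — every cross-section is a straight line — this is a plane.
(b) Against the integer gridlines: it crosses the z-axis at the gridline z = -2; it meets the x-axis at x = -2 (among the integer gridlines).
(c) Assembling these constraints gives the stated polynomial.

x - 3*y + z + 2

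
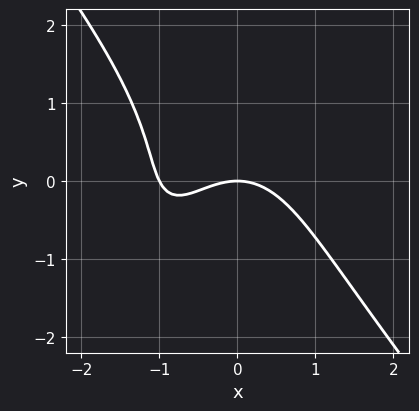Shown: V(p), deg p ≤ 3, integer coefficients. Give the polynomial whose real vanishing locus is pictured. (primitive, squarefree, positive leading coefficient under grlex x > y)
2*x^3 + y^3 + 2*x^2 + 2*x*y + 3*y

1. The degree is 3 — a generic line meets the curve in up to 3 points.
2. Checking where it meets the axes: it meets the y-axis at y = 0 (among the integer gridlines); among the integer gridlines, it crosses the x-axis at x ∈ {-1, 0}.
3. These observations pin down the coefficients.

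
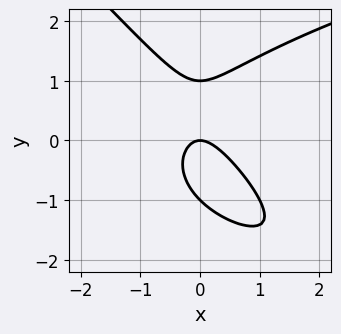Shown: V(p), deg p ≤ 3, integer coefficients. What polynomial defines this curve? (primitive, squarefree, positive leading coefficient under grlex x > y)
x*y^2 + y^3 - 2*x^2 - x*y - y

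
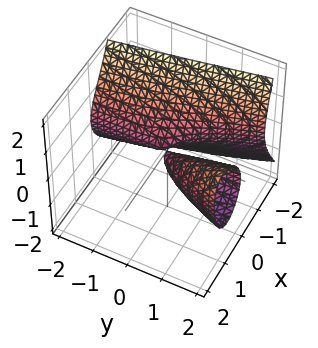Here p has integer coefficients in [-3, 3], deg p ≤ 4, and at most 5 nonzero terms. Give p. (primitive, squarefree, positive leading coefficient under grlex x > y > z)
2*x^3 - x^2*z - 2*x*y + 2*z^2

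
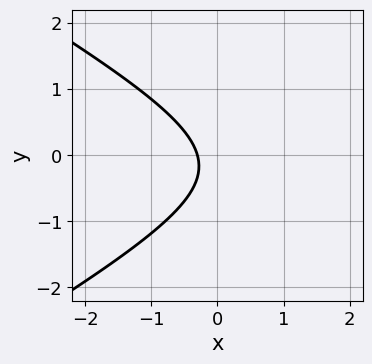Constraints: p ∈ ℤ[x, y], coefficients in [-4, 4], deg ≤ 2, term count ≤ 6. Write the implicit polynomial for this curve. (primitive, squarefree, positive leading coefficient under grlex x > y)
deg p = 2. The shape is more complex than any degree-1 curve.
Reading off the gridlines: no y-intercept at any integer in the box.
Fitting integer coefficients to these (and the overall shape) gives p.

x^2 - 3*y^2 - 3*x - y - 1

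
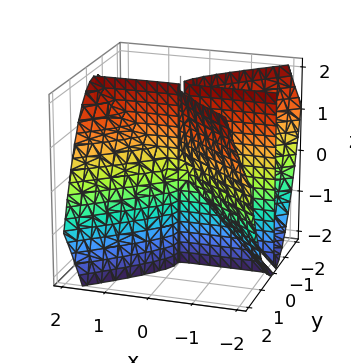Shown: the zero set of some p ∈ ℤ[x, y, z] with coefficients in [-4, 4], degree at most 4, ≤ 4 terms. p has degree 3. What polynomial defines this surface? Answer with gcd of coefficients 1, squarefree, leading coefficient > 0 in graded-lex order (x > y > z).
2*x^2*y - 2*x*y*z - 3*y^3

The picture has 2 separate pieces. They look like related sheets of one shape, so recover p as a whole.
deg p = 3. A generic line meets the surface in up to 3 points.
From the axis intercepts and sections: every point of the z-axis in the box is on the surface; it meets the y-axis at y = 0 (among the integer gridlines); every point of the x-axis in the box is on the surface.
Together with the visible shape, these determine p as stated.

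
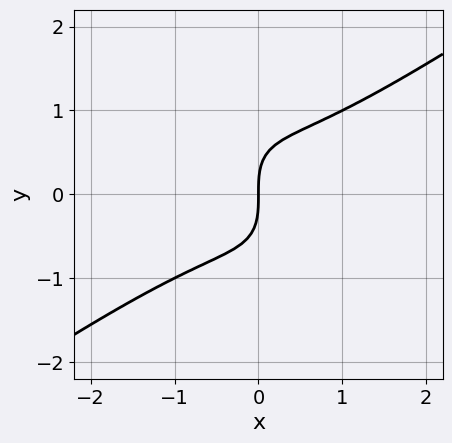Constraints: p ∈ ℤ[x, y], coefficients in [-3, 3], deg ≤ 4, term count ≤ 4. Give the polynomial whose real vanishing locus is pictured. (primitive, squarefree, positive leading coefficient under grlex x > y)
2*x^3 - 3*x*y^2 - 2*y^3 + 3*x

1. The degree is 3 — a generic line meets the curve in up to 3 points.
2. From the visible intercepts: it crosses the x-axis at the gridline x = 0; it crosses the y-axis at the gridline y = 0.
3. Solving for integer coefficients yields p as stated.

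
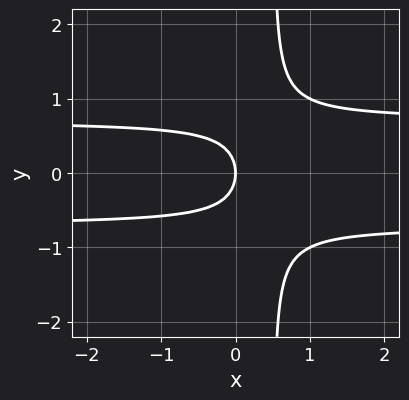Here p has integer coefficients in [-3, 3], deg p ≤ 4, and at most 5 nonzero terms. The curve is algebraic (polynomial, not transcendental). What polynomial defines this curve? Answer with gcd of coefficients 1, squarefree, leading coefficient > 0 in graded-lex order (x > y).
2*x*y^2 - y^2 - x

(a) deg p = 3. No degree-2 curve has this shape.
(b) Symmetries: it's symmetric under y → −y, forcing even powers of y.
(c) Reading off the gridlines: it meets the x-axis at x = 0 (among the integer gridlines); it crosses the y-axis at the gridline y = 0.
(d) These observations pin down the coefficients.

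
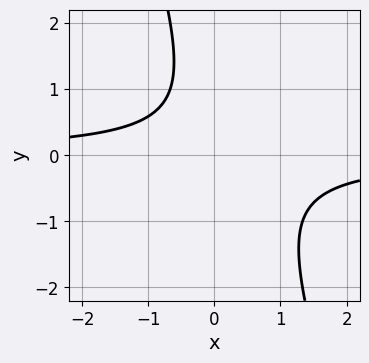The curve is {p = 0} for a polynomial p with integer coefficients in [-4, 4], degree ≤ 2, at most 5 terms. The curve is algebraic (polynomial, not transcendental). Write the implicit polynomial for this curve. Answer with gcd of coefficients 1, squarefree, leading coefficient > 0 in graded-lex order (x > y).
1. Degree: a generic line meets the curve in up to 2 points, so deg p = 2.
2. From the axis intercepts and sections: it misses every integer gridline on the x-axis; the curve avoids every integer y-axis point in the box.
3. Together with the visible shape, these determine p as stated.

3*x*y + y^2 - y + 2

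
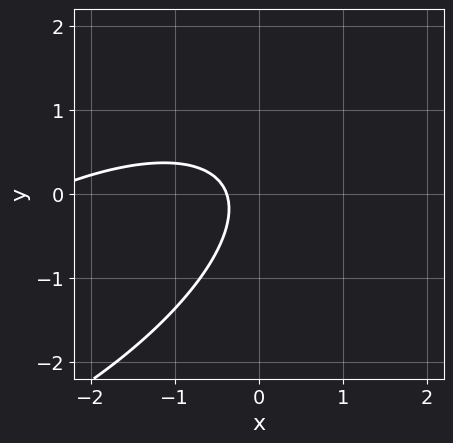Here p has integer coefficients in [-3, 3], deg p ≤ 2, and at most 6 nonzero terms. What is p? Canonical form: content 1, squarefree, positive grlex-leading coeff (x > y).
x^2 - 2*x*y + 2*y^2 + 3*x + 1

1. Degree: a generic line meets the curve in up to 2 points, so deg p = 2.
2. From the visible intercepts: it misses every integer gridline on the y-axis.
3. Fitting integer coefficients to these (and the overall shape) gives p.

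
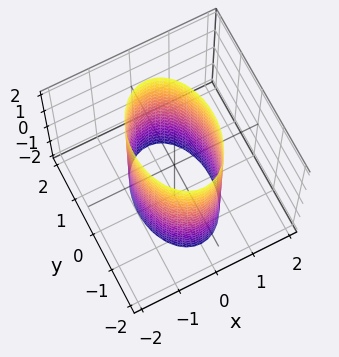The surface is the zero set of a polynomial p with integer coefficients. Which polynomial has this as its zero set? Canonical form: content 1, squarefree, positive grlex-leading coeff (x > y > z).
First, the degree is 2 — a cylinder; a quadric.
Next, symmetries: it's symmetric under z → −z, forcing even powers of z; mirror symmetry y ↦ −y ⇒ only even powers of y; the x ↦ −x reflection is a symmetry, so x appears only in even powers.
Next, from the visible intercepts: it misses every integer gridline on the z-axis; the x-axis gridline crossings are at x ∈ {-1, 1}.
Finally, solving for integer coefficients yields p as stated.

2*x^2 + y^2 - 2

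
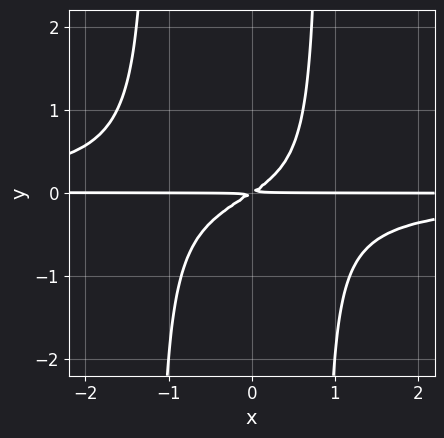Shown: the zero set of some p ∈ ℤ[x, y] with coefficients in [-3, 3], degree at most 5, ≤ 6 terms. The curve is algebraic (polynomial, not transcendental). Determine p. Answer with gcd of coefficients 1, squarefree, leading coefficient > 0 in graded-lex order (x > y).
3*x^2*y^2 + x*y^2 + 2*x*y - 3*y^2

Degree: a generic line meets the curve in up to 4 points, so deg p = 4.
Checking where it meets the axes: the visible x-axis segment lies entirely on the curve.
Fitting integer coefficients to these (and the overall shape) gives p.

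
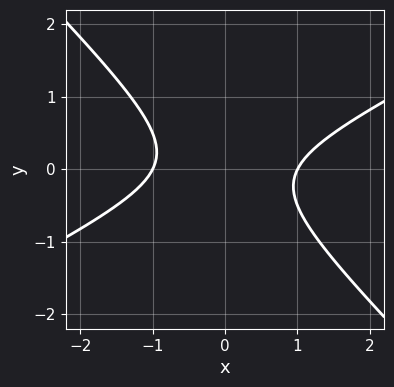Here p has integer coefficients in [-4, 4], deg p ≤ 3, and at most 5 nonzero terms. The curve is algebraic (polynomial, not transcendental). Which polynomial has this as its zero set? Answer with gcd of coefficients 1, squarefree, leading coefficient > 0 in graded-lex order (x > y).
deg p = 2. No degree-1 curve has this shape.
From the axis intercepts and sections: the x-axis gridline crossings are at x ∈ {-1, 1}; no y-intercept at any integer in the box.
Together with the visible shape, these determine p as stated.

x^2 - x*y - 2*y^2 - 1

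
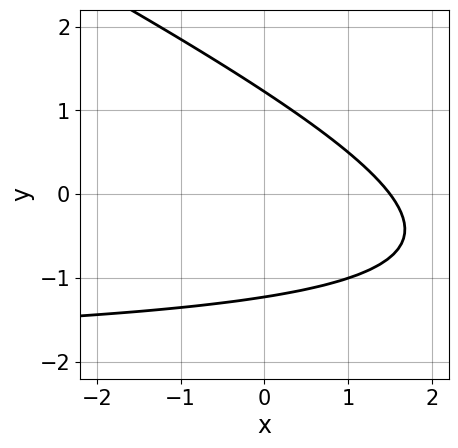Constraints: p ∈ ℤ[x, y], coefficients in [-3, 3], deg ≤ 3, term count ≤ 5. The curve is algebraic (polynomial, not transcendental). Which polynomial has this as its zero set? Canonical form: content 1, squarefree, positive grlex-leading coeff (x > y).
x*y + 2*y^2 + 2*x - 3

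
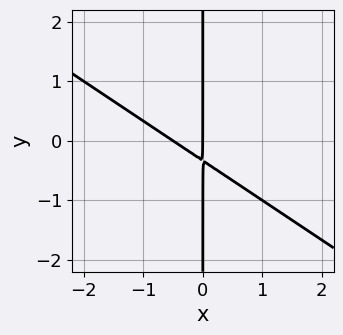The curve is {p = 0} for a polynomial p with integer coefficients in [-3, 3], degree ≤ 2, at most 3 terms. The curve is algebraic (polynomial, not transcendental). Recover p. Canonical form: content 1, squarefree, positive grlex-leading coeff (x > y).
2*x^2 + 3*x*y + x

(a) The degree is 2 — the shape is more complex than any degree-1 curve.
(b) Against the integer gridlines: it meets the x-axis at x = 0 (among the integer gridlines); the visible y-axis segment lies entirely on the curve.
(c) Matching integer coefficients to the picture gives p.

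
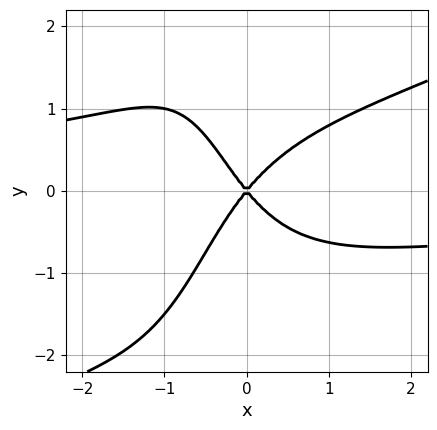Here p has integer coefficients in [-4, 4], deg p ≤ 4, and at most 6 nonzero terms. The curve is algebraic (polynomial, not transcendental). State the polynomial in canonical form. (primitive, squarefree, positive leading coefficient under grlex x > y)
(a) The degree is 4 — no degree-3 curve has this shape.
(b) Against the integer gridlines: it meets the y-axis at y = 0 (among the integer gridlines); one x-axis crossing is at x = 0.
(c) Matching integer coefficients to the picture gives p.

x^3*y - 2*x^2*y^2 - 2*x*y^2 + 3*x^2 - 2*y^2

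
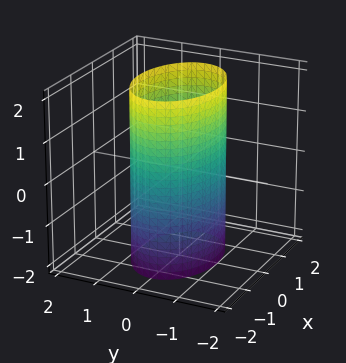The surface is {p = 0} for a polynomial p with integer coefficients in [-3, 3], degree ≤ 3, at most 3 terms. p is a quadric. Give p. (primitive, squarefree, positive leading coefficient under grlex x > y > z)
x^2 + 2*y^2 - 2

The degree is 2 — a cylinder; a quadric.
Symmetries: mirror symmetry z ↦ −z ⇒ only even powers of z; the y ↦ −y reflection is a symmetry, so y appears only in even powers; the x ↦ −x reflection is a symmetry, so x appears only in even powers.
From the visible intercepts: the y-axis gridline crossings are at y ∈ {-1, 1}; it misses every integer gridline on the z-axis.
Matching integer coefficients to the picture gives p.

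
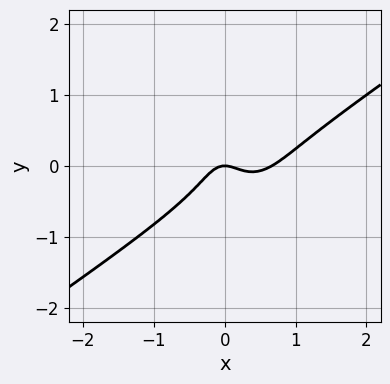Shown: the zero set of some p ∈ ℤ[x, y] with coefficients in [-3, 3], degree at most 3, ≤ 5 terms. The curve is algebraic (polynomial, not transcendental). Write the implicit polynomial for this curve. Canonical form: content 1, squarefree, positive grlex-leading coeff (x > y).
3*x^3 - 3*x^2*y - 3*y^3 - 2*x^2 - y

deg p = 3. A generic line meets the curve in up to 3 points.
Checking where it meets the axes: it crosses the y-axis at the gridline y = 0; it crosses the x-axis at the gridline x = 0.
Putting this together gives p.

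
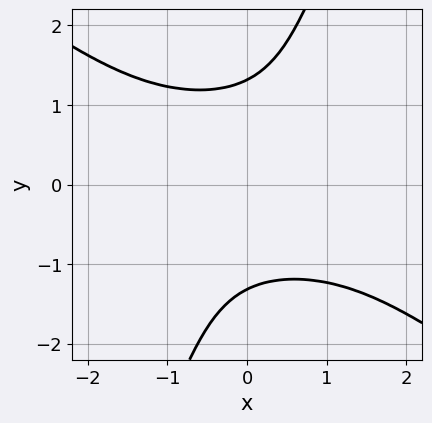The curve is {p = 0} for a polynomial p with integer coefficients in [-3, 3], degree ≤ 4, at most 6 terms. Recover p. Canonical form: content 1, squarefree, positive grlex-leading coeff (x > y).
2*x^2*y^2 + 2*x*y^3 - y^4 + 3

(a) The degree is 4 — a generic line meets the curve in up to 4 points.
(b) Checking where it meets the axes: it misses every integer gridline on the x-axis.
(c) The integer polynomial consistent with all of this is the stated p.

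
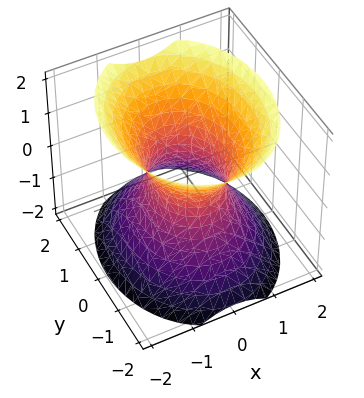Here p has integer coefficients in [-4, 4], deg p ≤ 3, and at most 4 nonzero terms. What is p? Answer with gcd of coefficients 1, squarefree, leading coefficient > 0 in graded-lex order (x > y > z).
(a) Degree: an hourglass — one-sheet hyperboloid; a quadric, so deg p = 2.
(b) Symmetries: the y ↦ −y reflection is a symmetry, so y appears only in even powers; the x ↦ −x reflection is a symmetry, so x appears only in even powers; mirror symmetry z ↦ −z ⇒ only even powers of z.
(c) Against the integer gridlines: no z-intercept at any integer in the box; the y-axis gridline crossings are at y ∈ {-1, 1}.
(d) Fitting integer coefficients to these (and the overall shape) gives p.

3*x^2 + 2*y^2 - 2*z^2 - 2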